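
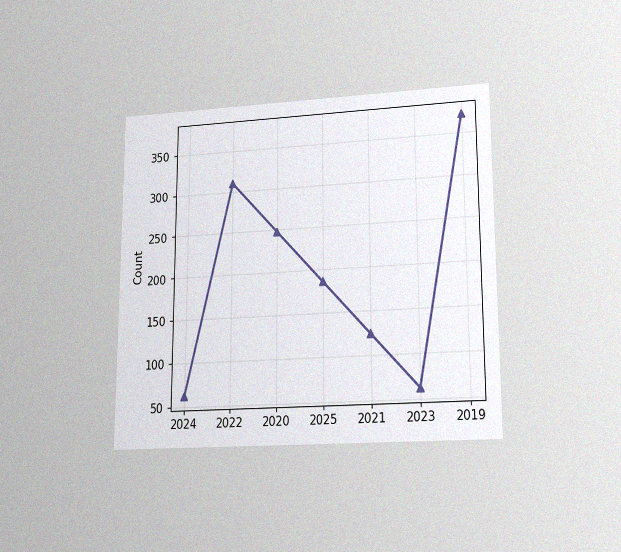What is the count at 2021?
The chart is viewed at a slight angle, with some photo noise. At 2021, the line is at 124.

124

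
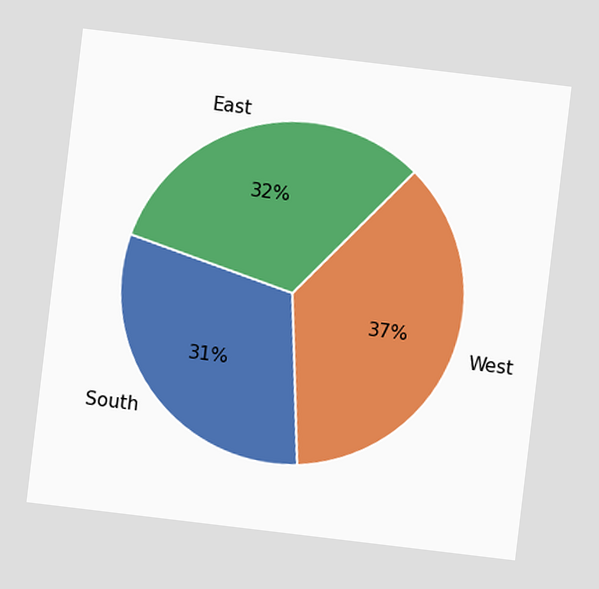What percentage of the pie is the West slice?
The chart is tilted about 7° clockwise. The West slice takes up 37% of the pie.

37%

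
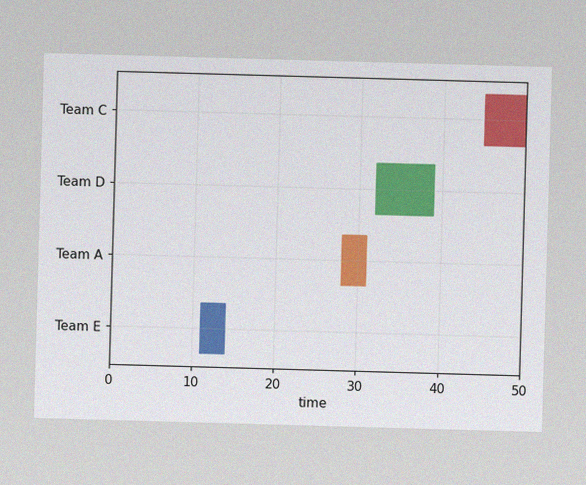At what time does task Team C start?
45

The image has some photo noise and uneven lighting. The Team C bar begins at t=45.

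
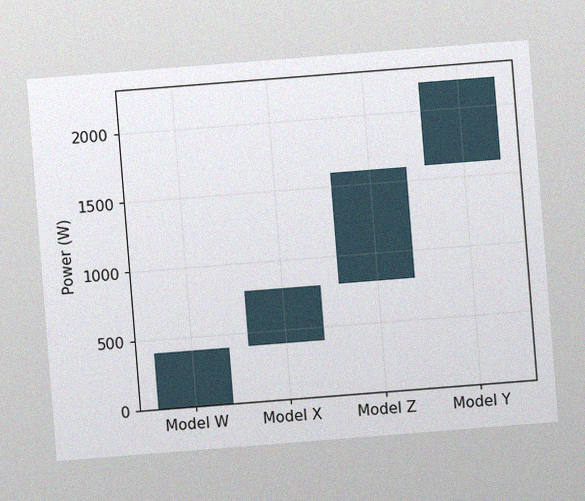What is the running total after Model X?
800W

The chart is tilted about 4° counter-clockwise, with some photo noise. After Model X the running total reaches 800W.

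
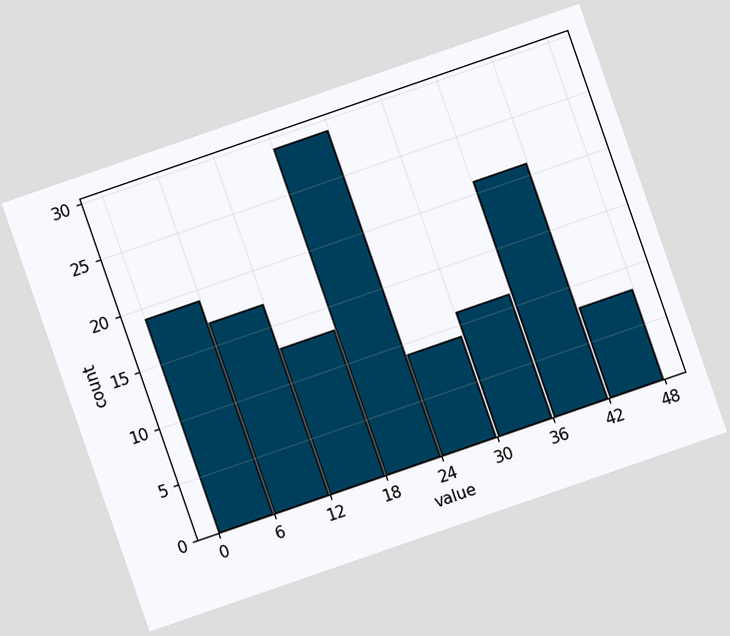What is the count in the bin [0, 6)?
The chart is tilted about 19° counter-clockwise. The [0, 6) bin has height 19.

19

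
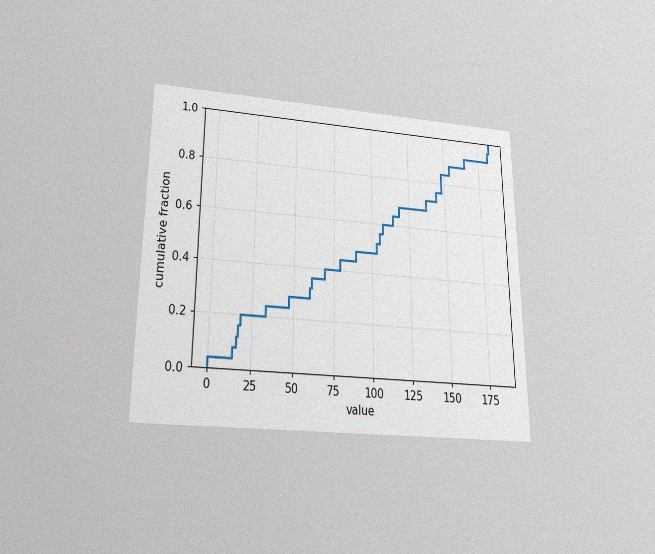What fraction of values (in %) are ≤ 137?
72%

The chart is viewed slightly from below, with some photo noise. At x=137 the ECDF step is at 72%.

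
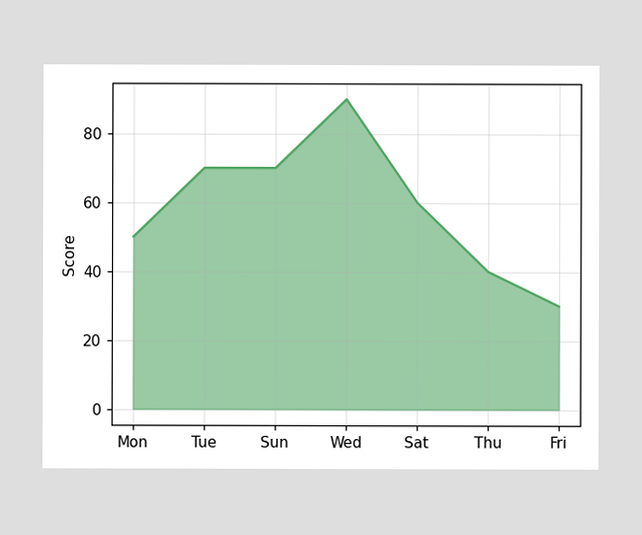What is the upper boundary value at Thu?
40

At Thu the upper boundary is at 40.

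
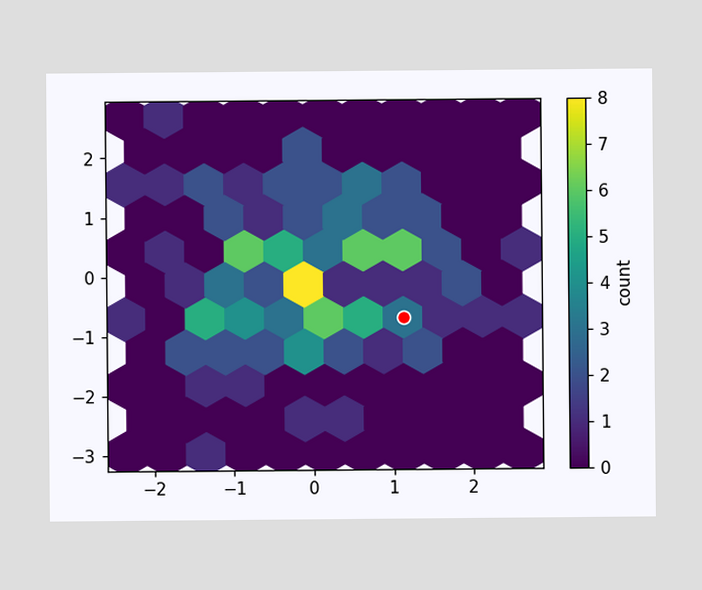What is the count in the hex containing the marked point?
3

The marked hex reads 3 on the colorbar.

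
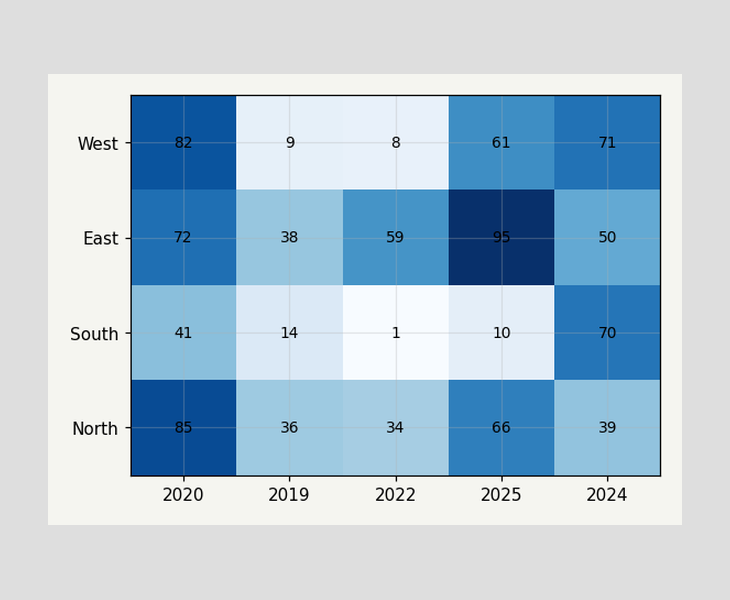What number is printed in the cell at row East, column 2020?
72

The (East, 2020) cell reads 72.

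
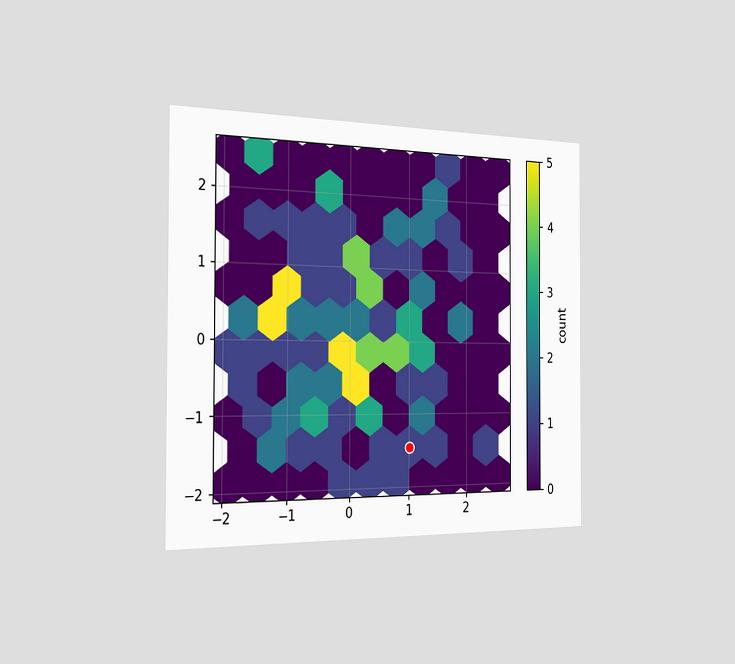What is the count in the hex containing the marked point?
1

The chart is viewed slightly from the left. The marked hex reads 1 on the colorbar.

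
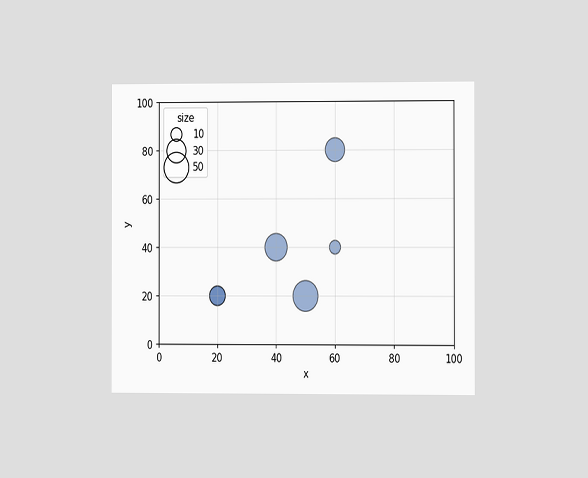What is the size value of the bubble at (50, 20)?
The chart is viewed slightly from the right. Matching the bubble at (50, 20) against the size legend gives 50.

50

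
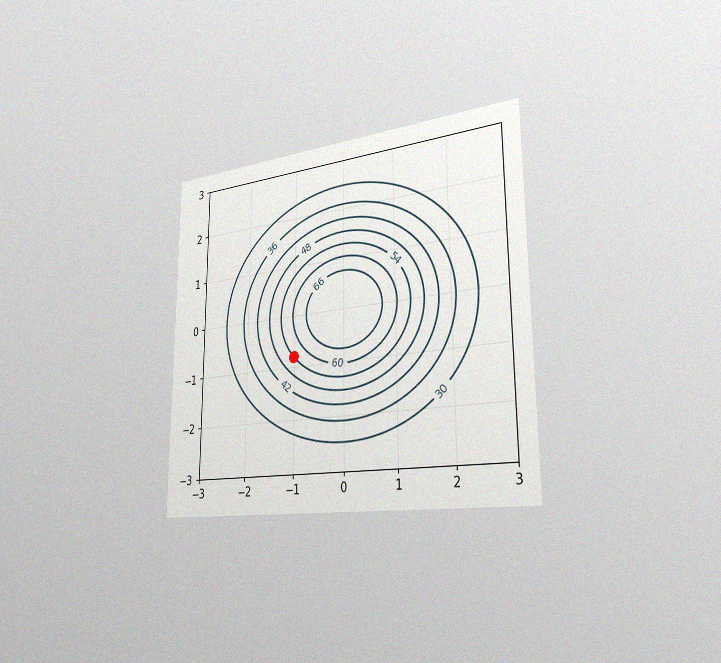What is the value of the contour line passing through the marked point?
54

The chart is viewed slightly from the right, with some photo noise. The marked point sits on the contour labelled 54.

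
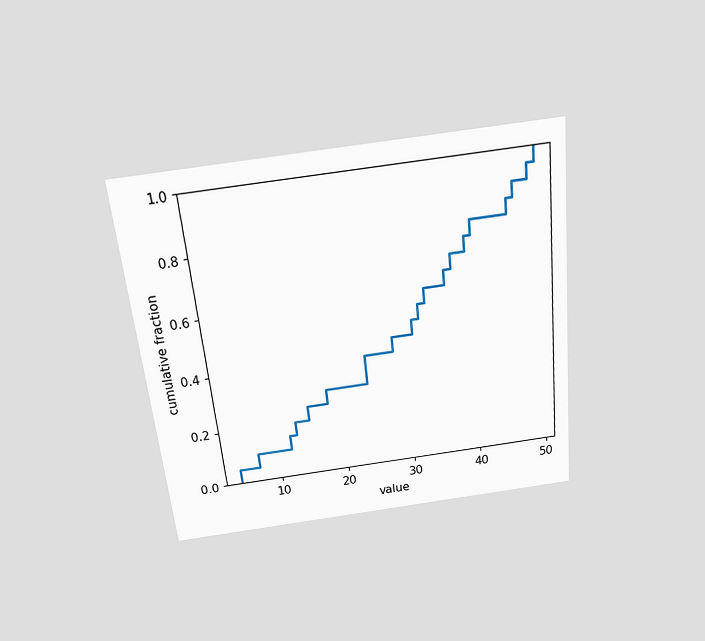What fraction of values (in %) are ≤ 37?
70%

The chart is tilted about 6° counter-clockwise and viewed slightly from above. At x=37 the ECDF step is at 70%.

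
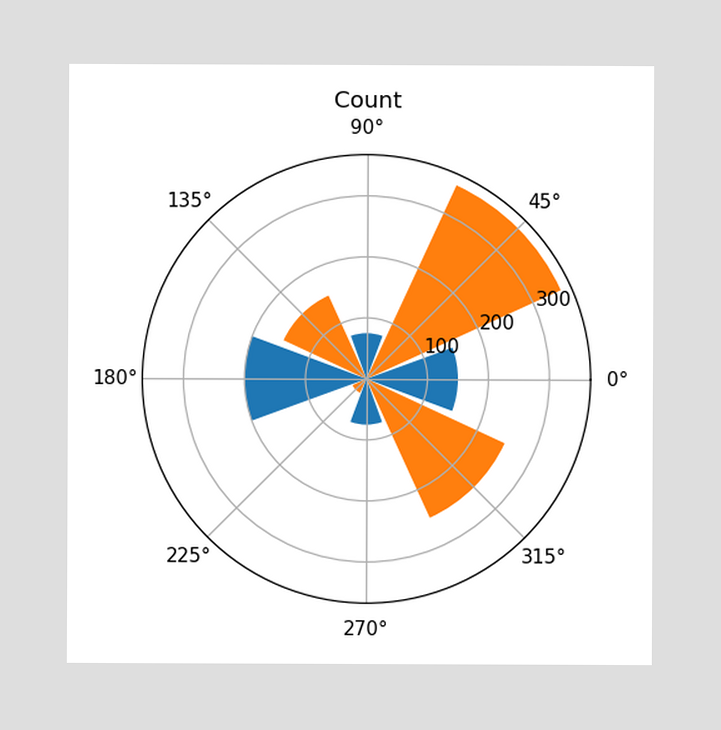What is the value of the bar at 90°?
The bar at 90° reaches 75 on the radial axis.

75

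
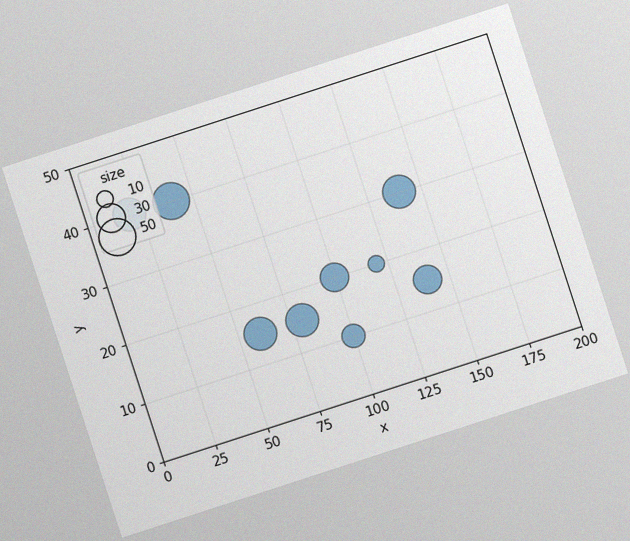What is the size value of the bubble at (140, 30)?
The chart is tilted about 18° counter-clockwise, with some photo noise. Matching the bubble at (140, 30) against the size legend gives 40.

40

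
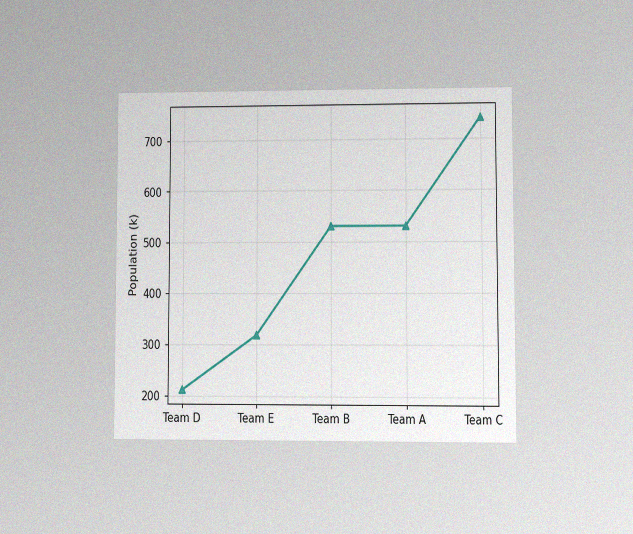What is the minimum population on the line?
The chart is viewed at a slight angle, with some photo noise. The lowest point is at Team D, and reading across to the y-axis gives 212k.

212k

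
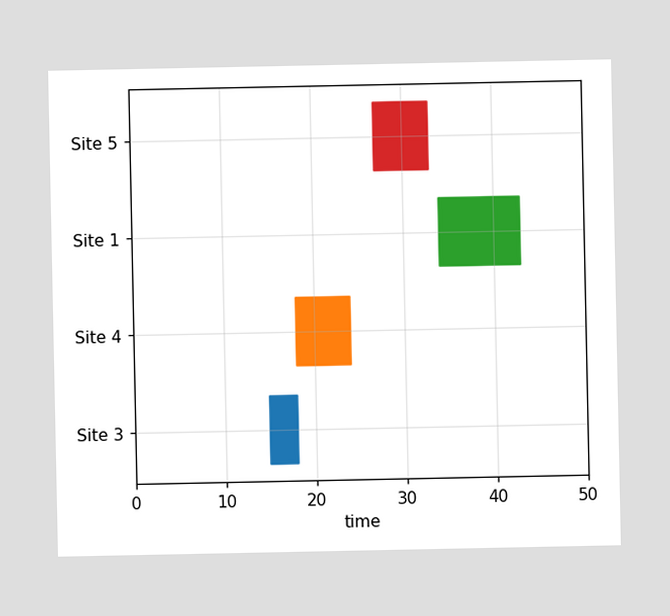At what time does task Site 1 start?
The Site 1 bar begins at t=34.

34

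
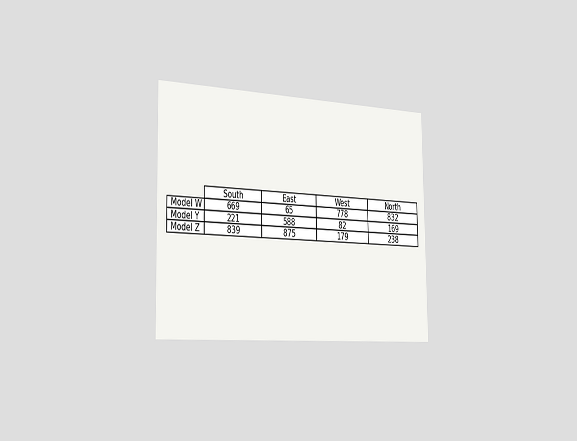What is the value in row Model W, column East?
65

The chart is viewed slightly from the left. The (Model W, East) cell reads 65.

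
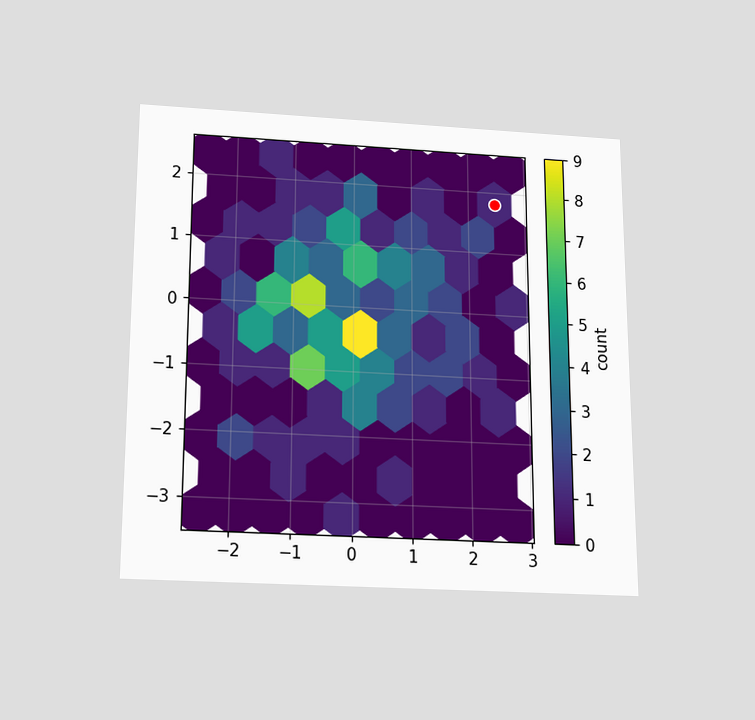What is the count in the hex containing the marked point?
1

The chart is viewed slightly from below. The marked hex reads 1 on the colorbar.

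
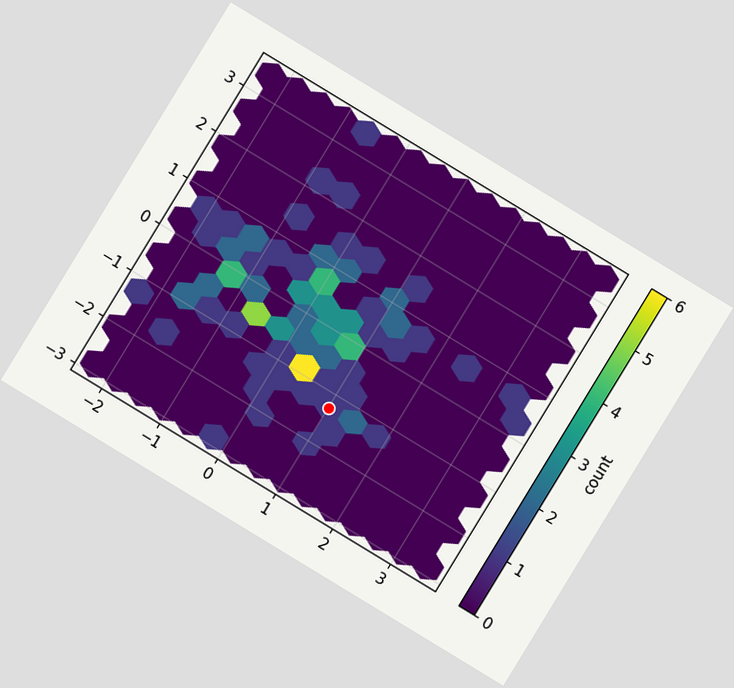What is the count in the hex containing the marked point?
1

The chart is tilted about 31° clockwise. The marked hex reads 1 on the colorbar.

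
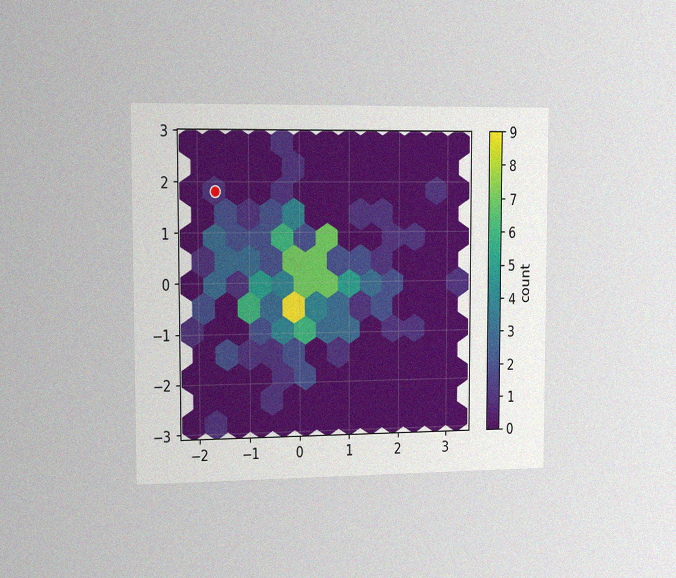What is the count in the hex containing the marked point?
1

The chart is viewed slightly from the left, with some photo noise. The marked hex reads 1 on the colorbar.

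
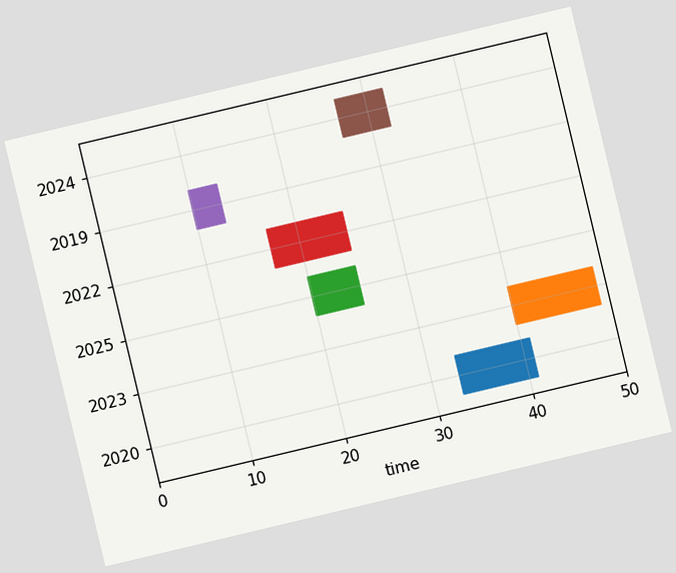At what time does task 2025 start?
The chart is tilted about 13° counter-clockwise. The 2025 bar begins at t=20.

20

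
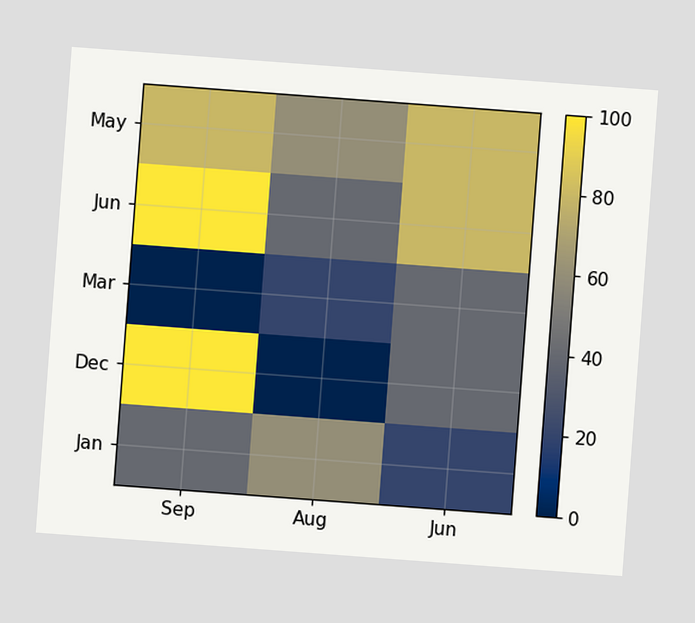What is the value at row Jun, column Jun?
The chart is tilted about 4° clockwise. Matching cell (Jun, Jun) against the colorbar gives 80.

80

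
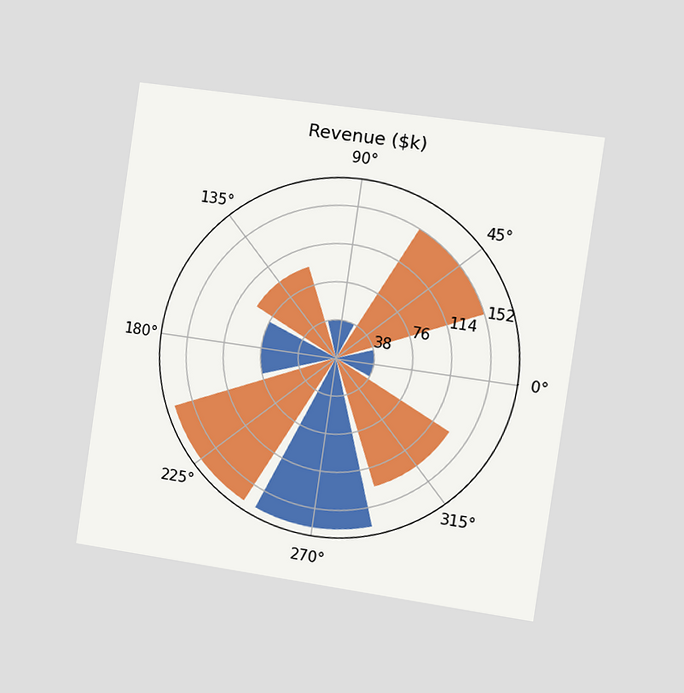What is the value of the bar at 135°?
The chart is tilted about 8° clockwise and viewed slightly from the right. The bar at 135° reaches $95k on the radial axis.

$95k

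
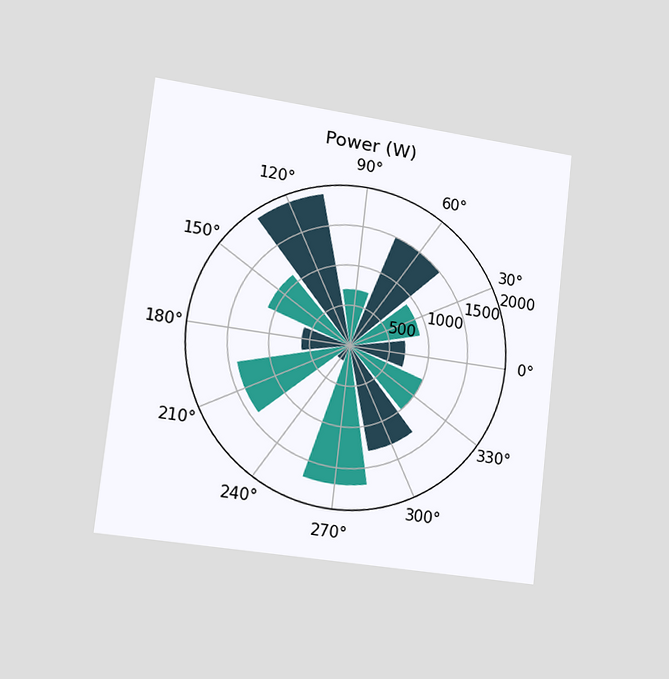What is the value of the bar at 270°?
1700W

The chart is tilted about 6° clockwise and viewed slightly from the left. The bar at 270° reaches 1700W on the radial axis.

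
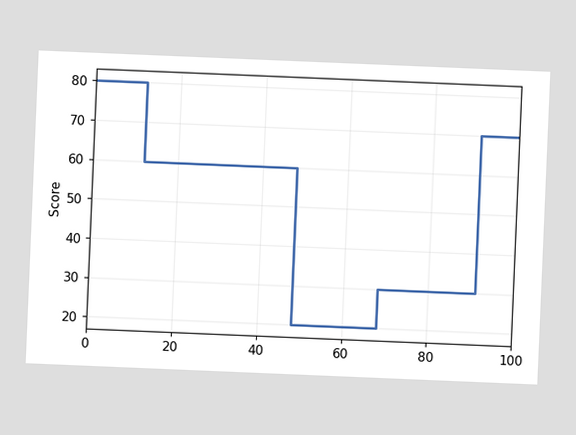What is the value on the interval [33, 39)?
The chart is tilted about 2° clockwise. On [33, 39) the step sits at 60.

60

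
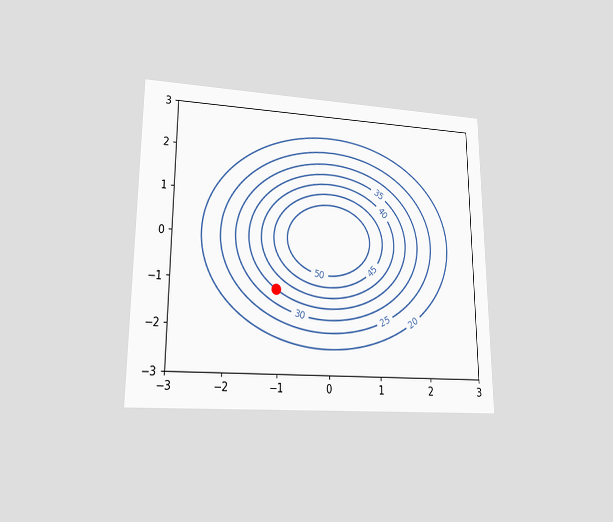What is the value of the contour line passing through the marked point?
The chart is viewed at a slight angle. The marked point sits on the contour labelled 35.

35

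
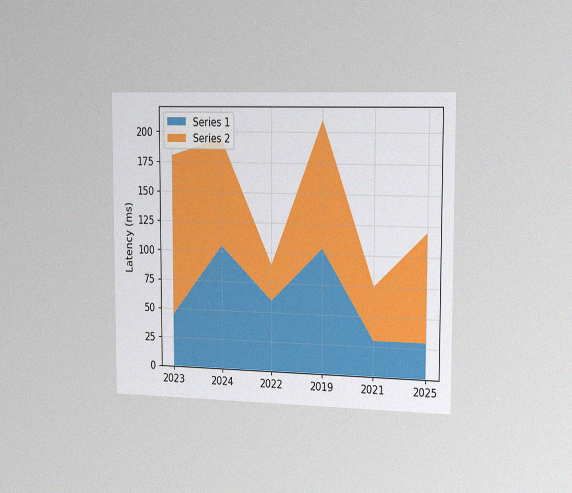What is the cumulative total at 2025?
120ms

The chart is viewed slightly from the right, with some photo noise. The stacked total at 2025 reaches 120ms.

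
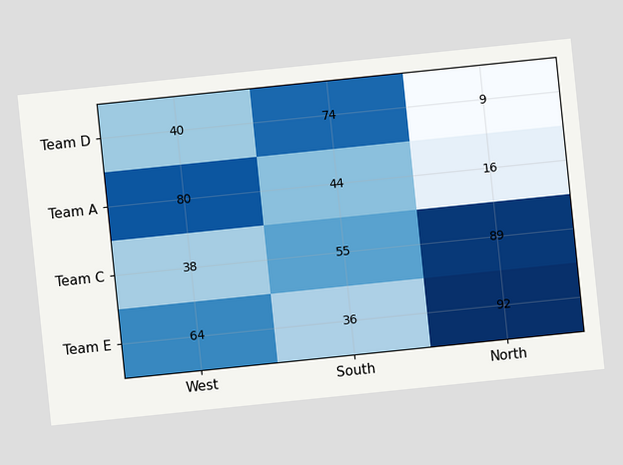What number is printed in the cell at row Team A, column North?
The chart is tilted about 6° counter-clockwise. The (Team A, North) cell reads 16.

16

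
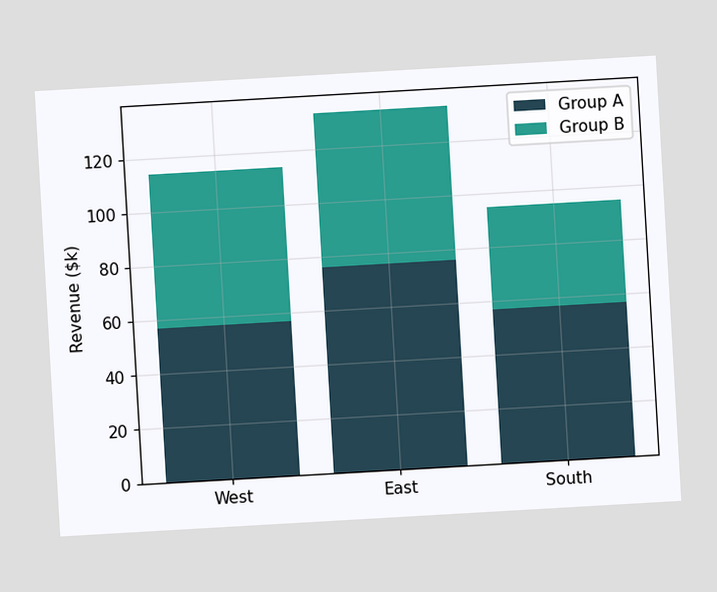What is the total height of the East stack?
The chart is tilted about 3° counter-clockwise. The East stack's top reaches $133k on the y-axis.

$133k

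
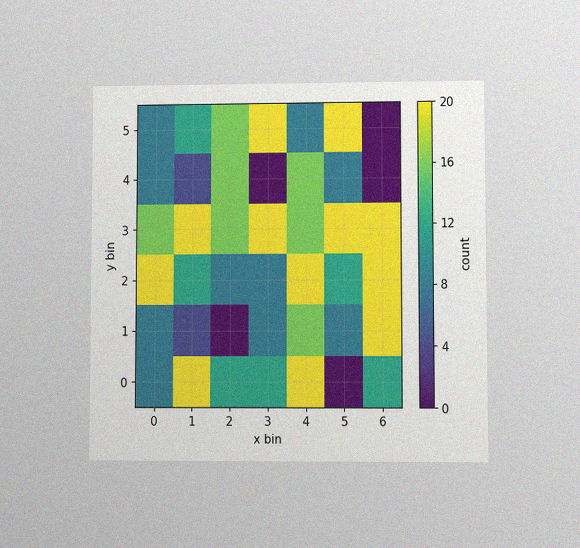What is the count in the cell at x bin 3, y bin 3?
The chart is viewed at a slight angle, with some photo noise. Matching the cell (3, 3) against the colorbar gives 20.

20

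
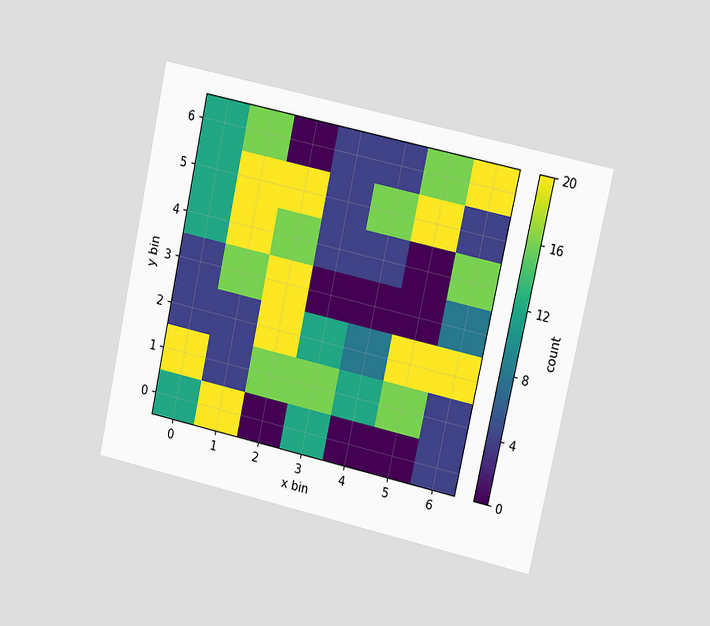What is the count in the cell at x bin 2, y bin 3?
The chart is tilted about 12° clockwise and viewed slightly from the right. Matching the cell (2, 3) against the colorbar gives 20.

20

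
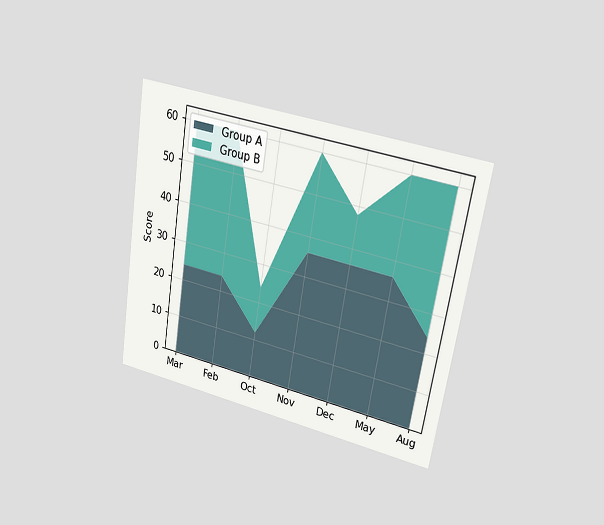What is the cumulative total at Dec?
48

The chart is tilted about 9° clockwise and viewed at a slight angle. The stacked total at Dec reaches 48.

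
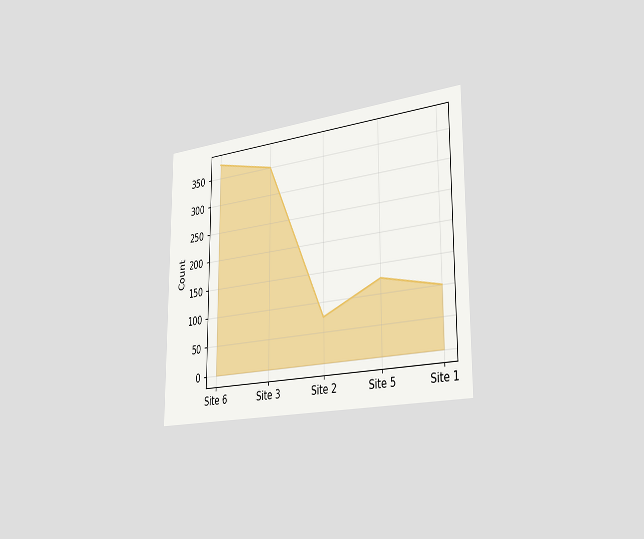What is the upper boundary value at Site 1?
100

The chart is viewed slightly from the right. At Site 1 the upper boundary is at 100.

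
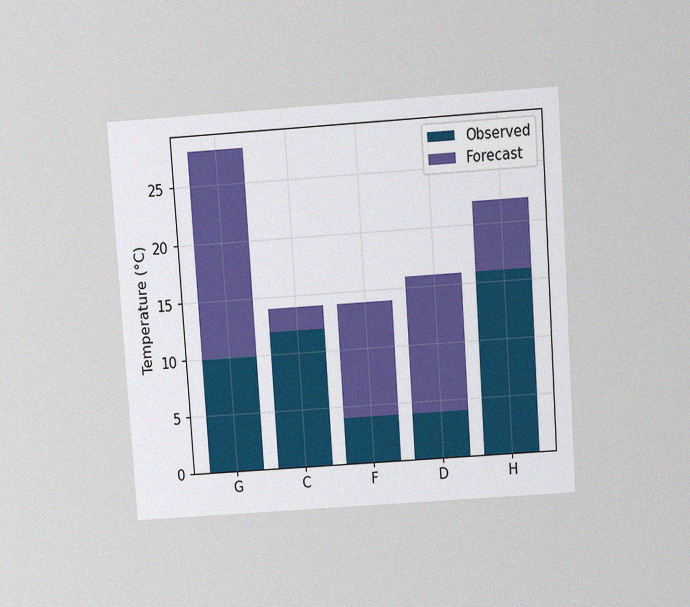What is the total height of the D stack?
16°C

The chart is tilted about 4° counter-clockwise and viewed slightly from above, with some photo noise. The D stack's top reaches 16°C on the y-axis.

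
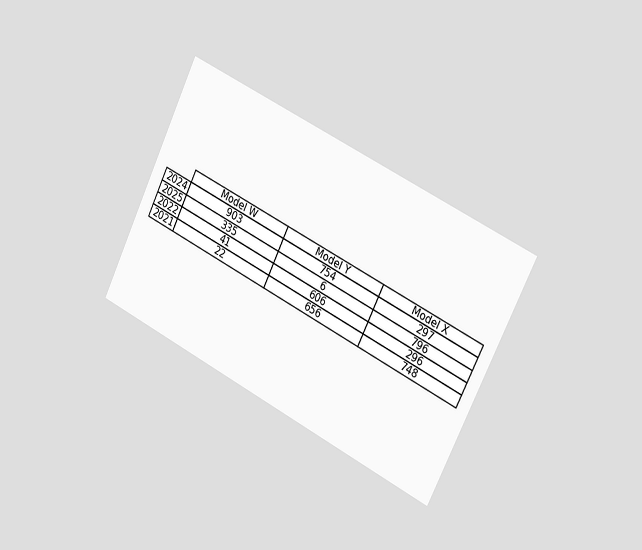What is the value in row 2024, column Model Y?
The chart is tilted about 26° clockwise and viewed slightly from the right. The (2024, Model Y) cell reads 754.

754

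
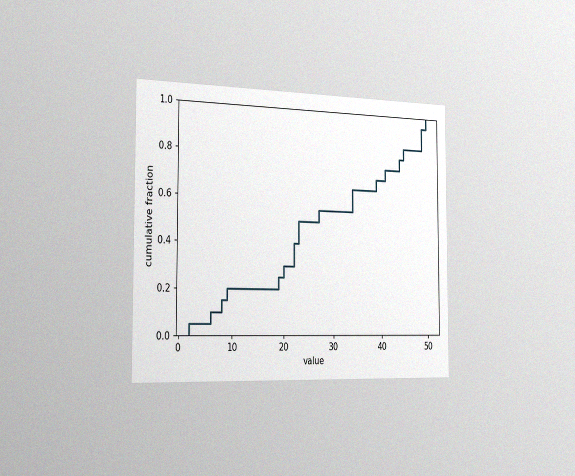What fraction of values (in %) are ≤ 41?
The chart is viewed slightly from the left, with some photo noise. At x=41 the ECDF step is at 75%.

75%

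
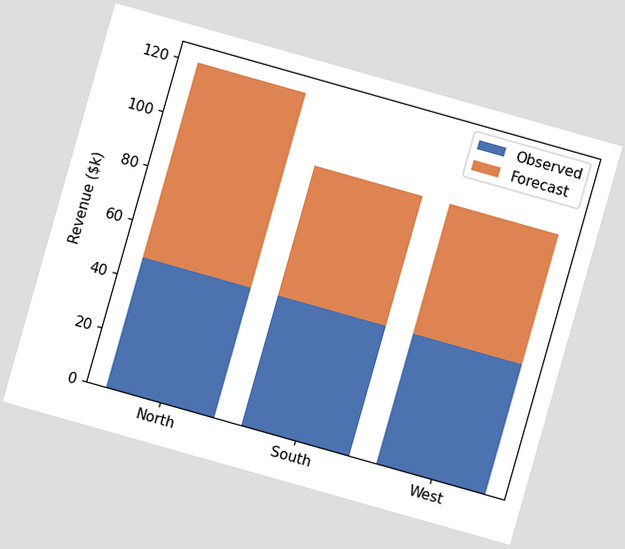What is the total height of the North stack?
The chart is tilted about 16° clockwise. The North stack's top reaches $120k on the y-axis.

$120k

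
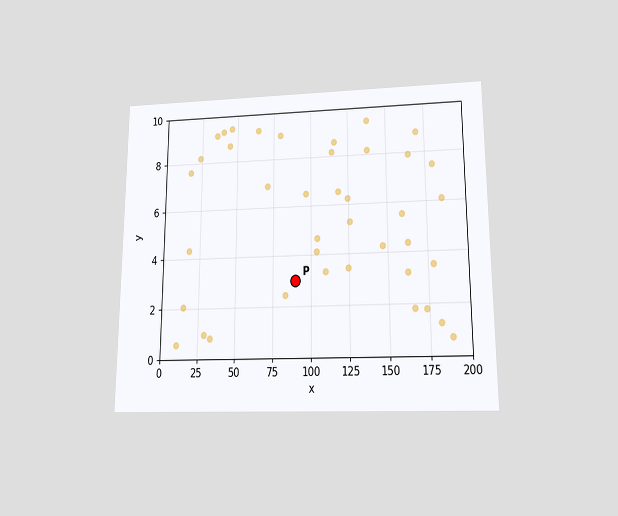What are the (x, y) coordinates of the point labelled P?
(90, 3)

The chart is viewed slightly from below. Following the gridlines from P to each axis, P sits at (90, 3).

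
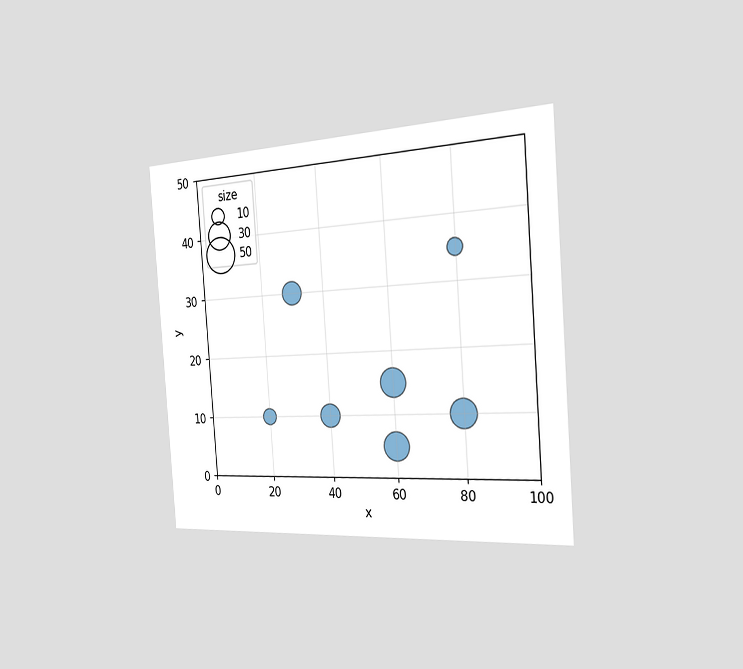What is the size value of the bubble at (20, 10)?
The chart is tilted about 4° counter-clockwise and viewed slightly from the right. Matching the bubble at (20, 10) against the size legend gives 10.

10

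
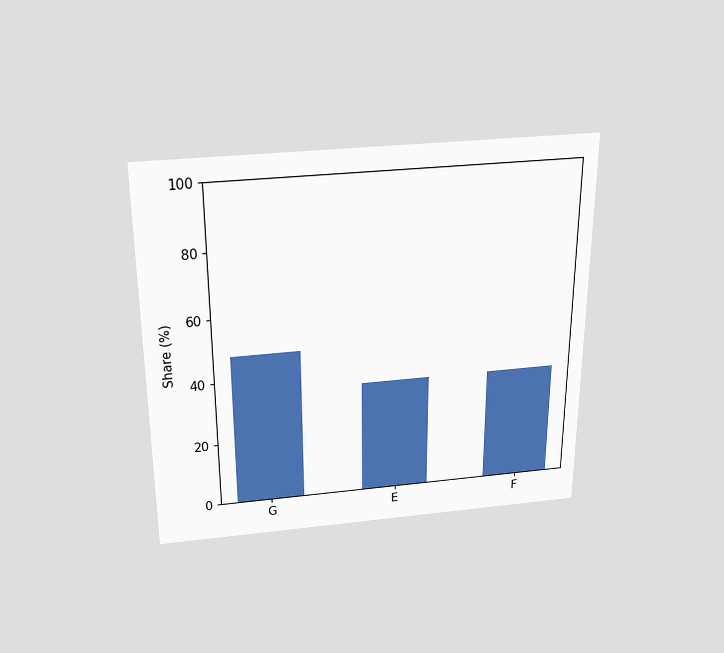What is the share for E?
36%

The chart is viewed slightly from above. Reading along the chart's y-axis, the E bar reaches 36%.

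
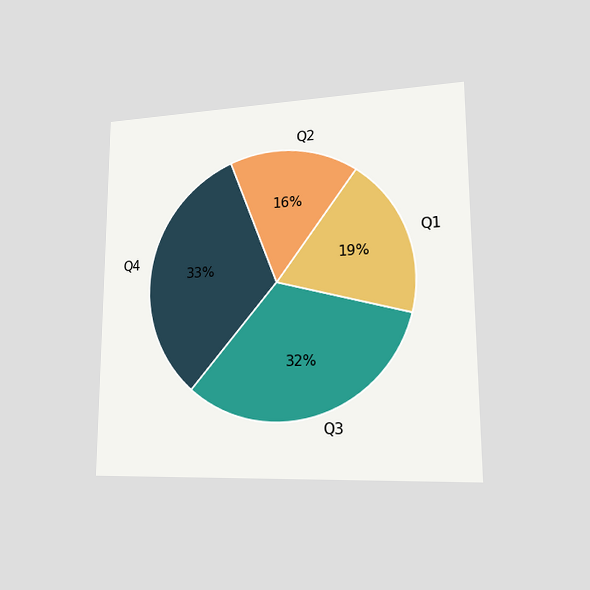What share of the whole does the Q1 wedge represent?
19%

The chart is viewed slightly from the right. The Q1 slice takes up 19% of the pie.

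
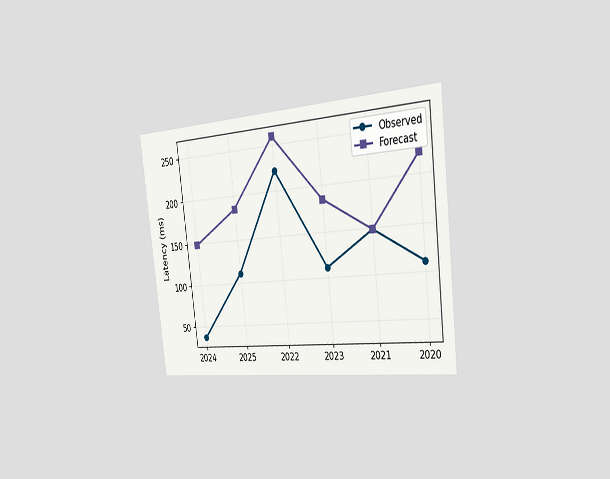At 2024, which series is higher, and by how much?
Forecast, by 111ms

The chart is tilted about 7° counter-clockwise and viewed slightly from the right. At 2024, Forecast sits above the other line by 111ms.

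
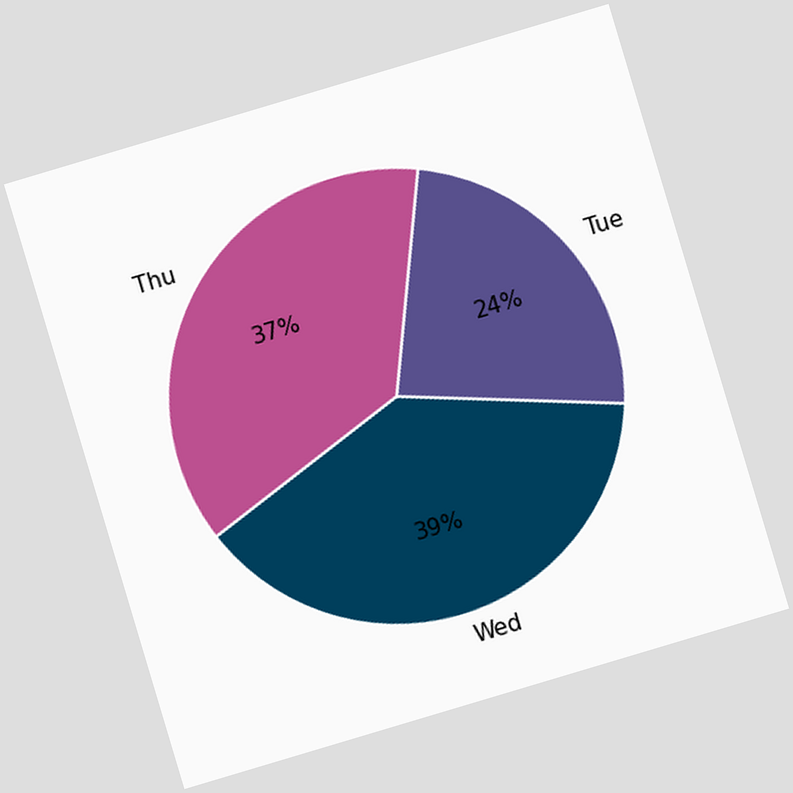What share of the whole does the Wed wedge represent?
The chart is tilted about 17° counter-clockwise. The Wed slice takes up 39% of the pie.

39%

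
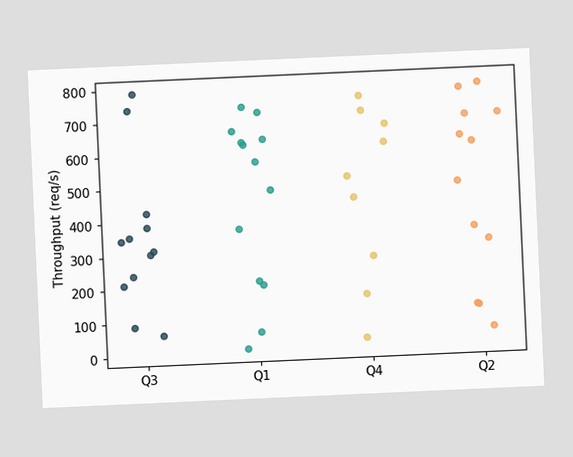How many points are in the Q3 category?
12

The chart is tilted about 3° counter-clockwise. Counting the markers in the Q3 column gives 12.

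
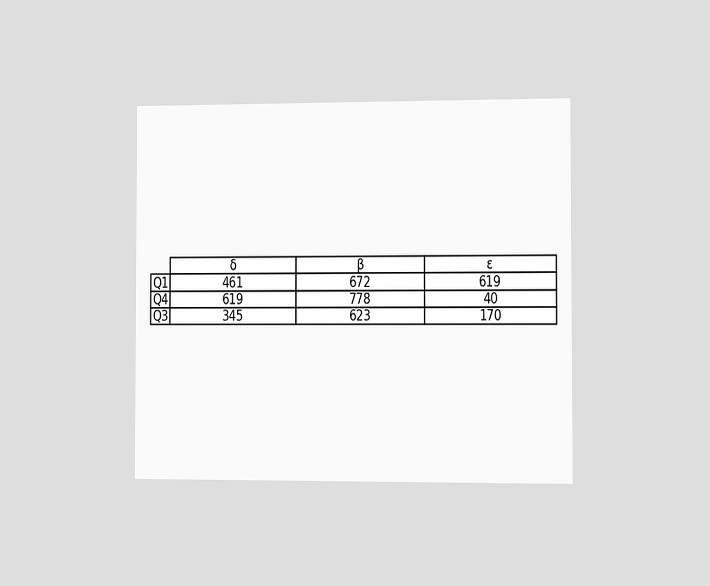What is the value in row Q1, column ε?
The chart is viewed slightly from the right. The (Q1, ε) cell reads 619.

619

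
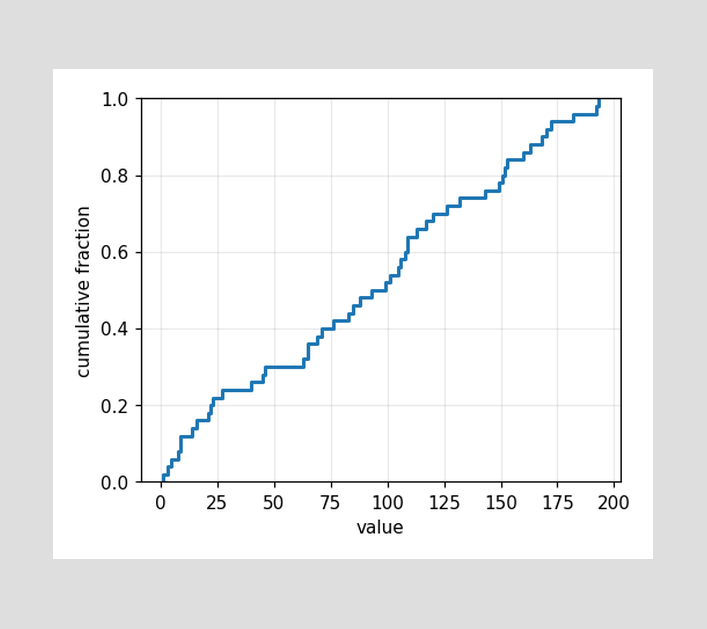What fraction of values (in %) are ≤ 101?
54%

At x=101 the ECDF step is at 54%.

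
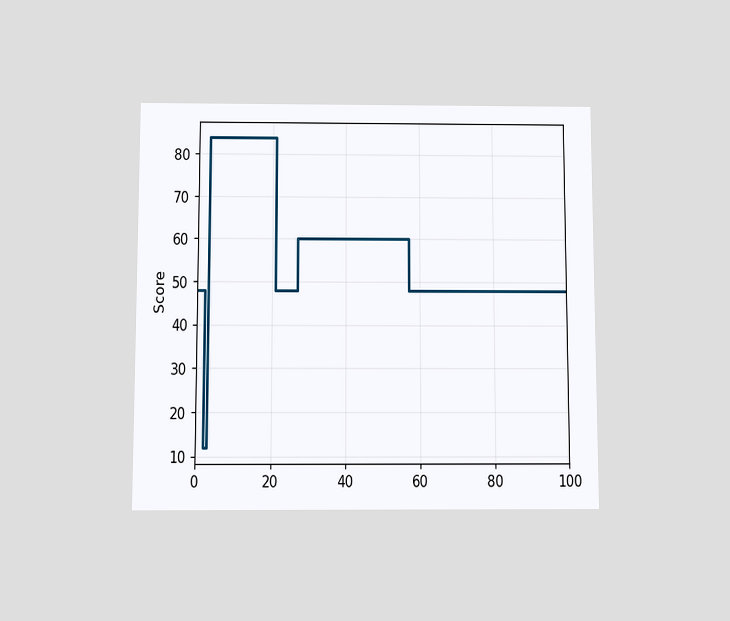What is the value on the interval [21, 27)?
The chart is viewed slightly from below. On [21, 27) the step sits at 48.

48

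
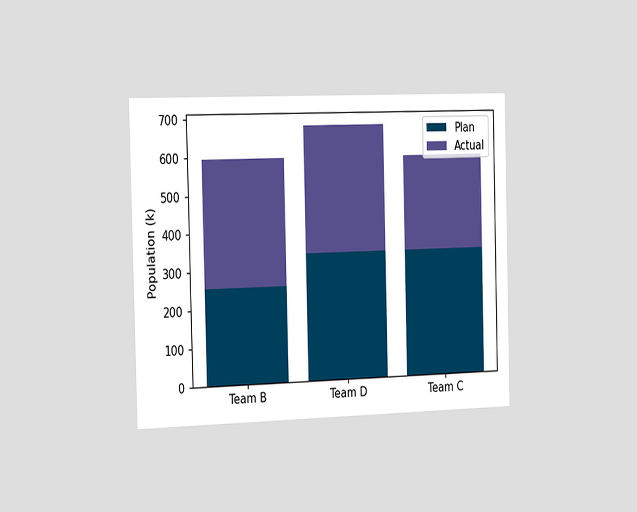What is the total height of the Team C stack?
The chart is viewed slightly from the left. The Team C stack's top reaches 595k on the y-axis.

595k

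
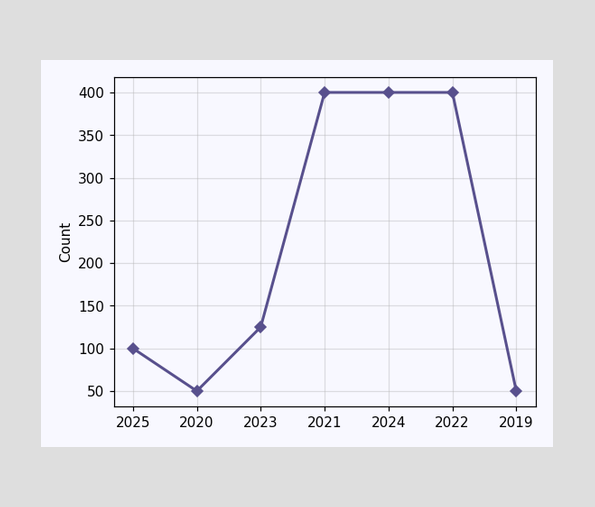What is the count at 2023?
125

At 2023, the line is at 125.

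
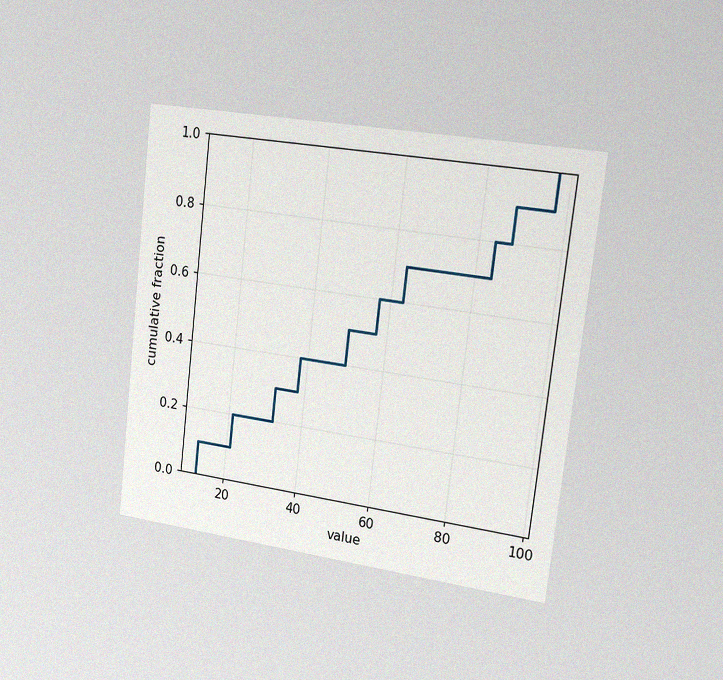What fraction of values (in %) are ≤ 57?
60%

The chart is tilted about 7° clockwise and viewed slightly from the right, with some photo noise. At x=57 the ECDF step is at 60%.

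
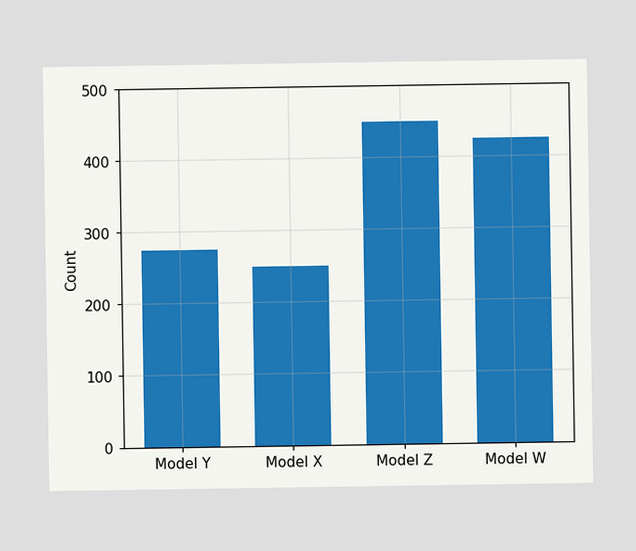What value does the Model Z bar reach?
450

Reading along the chart's y-axis, the Model Z bar reaches 450.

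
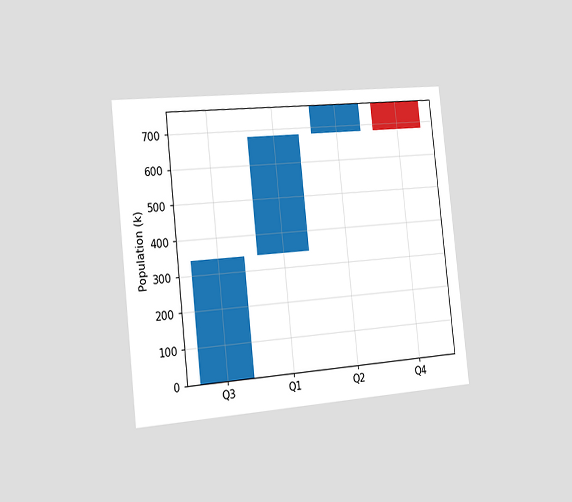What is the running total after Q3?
The chart is tilted about 6° counter-clockwise and viewed slightly from the left. After Q3 the running total reaches 340k.

340k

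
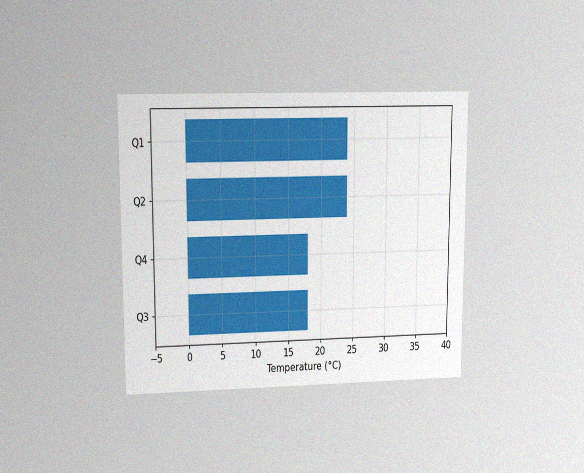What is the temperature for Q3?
The chart is viewed at a slight angle, with some photo noise. Reading along the chart's x-axis, the Q3 bar reaches 18°C.

18°C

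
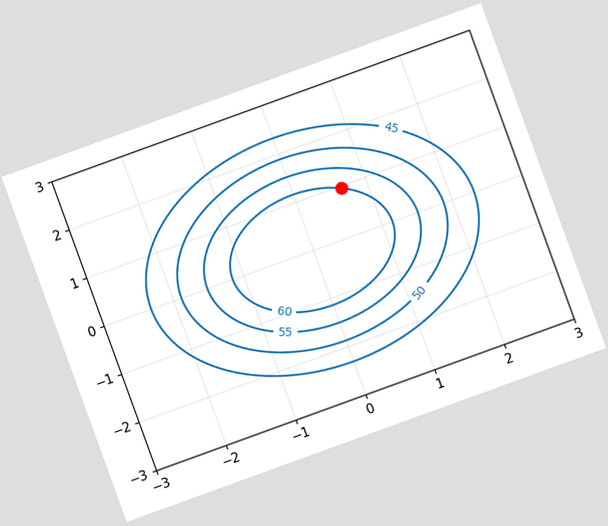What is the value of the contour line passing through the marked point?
60

The chart is tilted about 20° counter-clockwise. The marked point sits on the contour labelled 60.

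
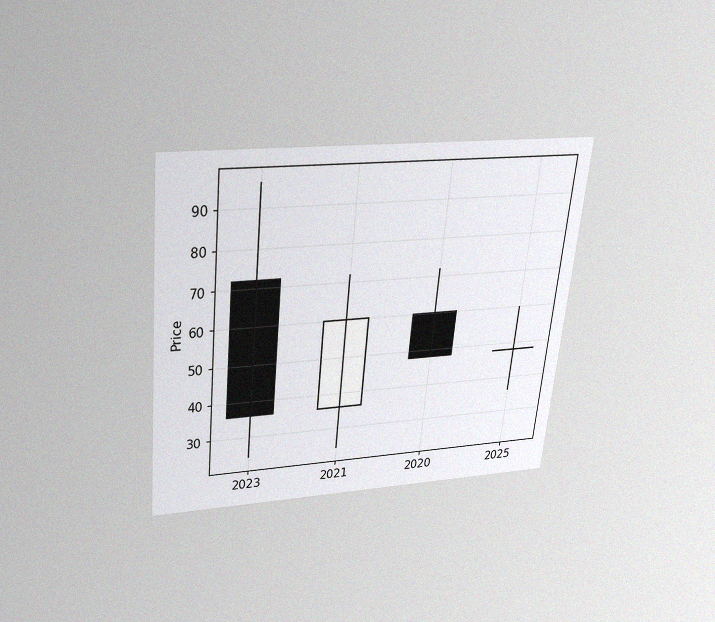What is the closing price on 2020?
The chart is tilted about 6° clockwise and viewed slightly from above, with some photo noise. The 2020 candle closes at 48.

48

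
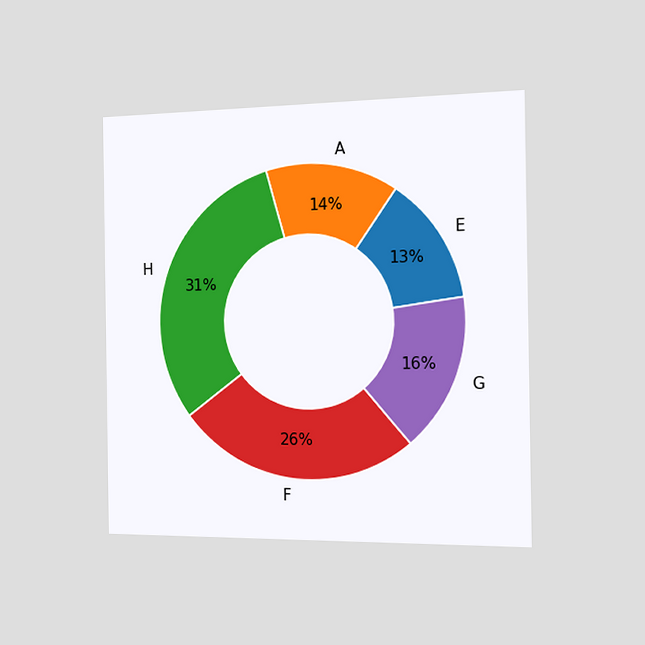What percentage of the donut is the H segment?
The chart is viewed slightly from the right. The H segment takes up 31% of the ring.

31%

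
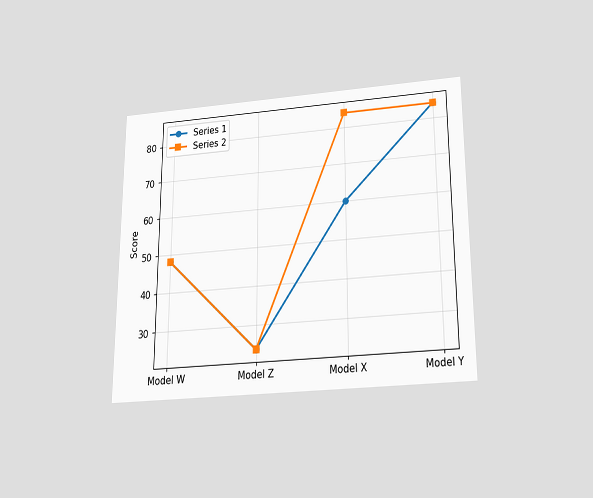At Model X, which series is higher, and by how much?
Series 2, by 24

The chart is viewed slightly from below. At Model X, Series 2 sits above the other line by 24.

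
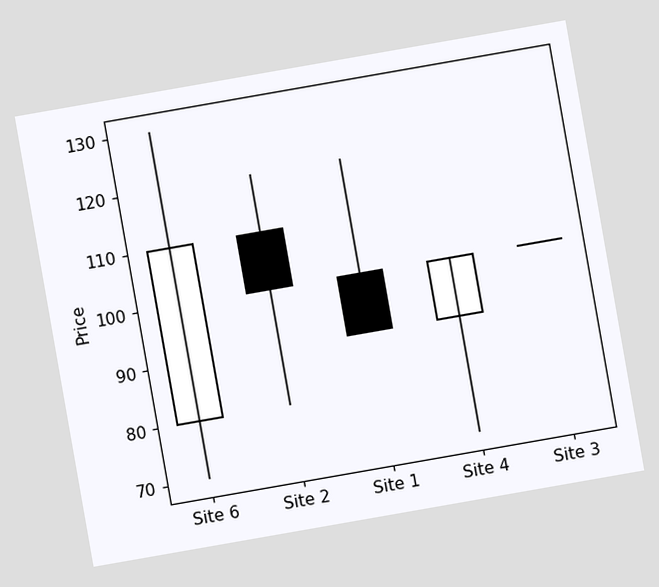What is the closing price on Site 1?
90

The chart is tilted about 10° counter-clockwise. The Site 1 candle closes at 90.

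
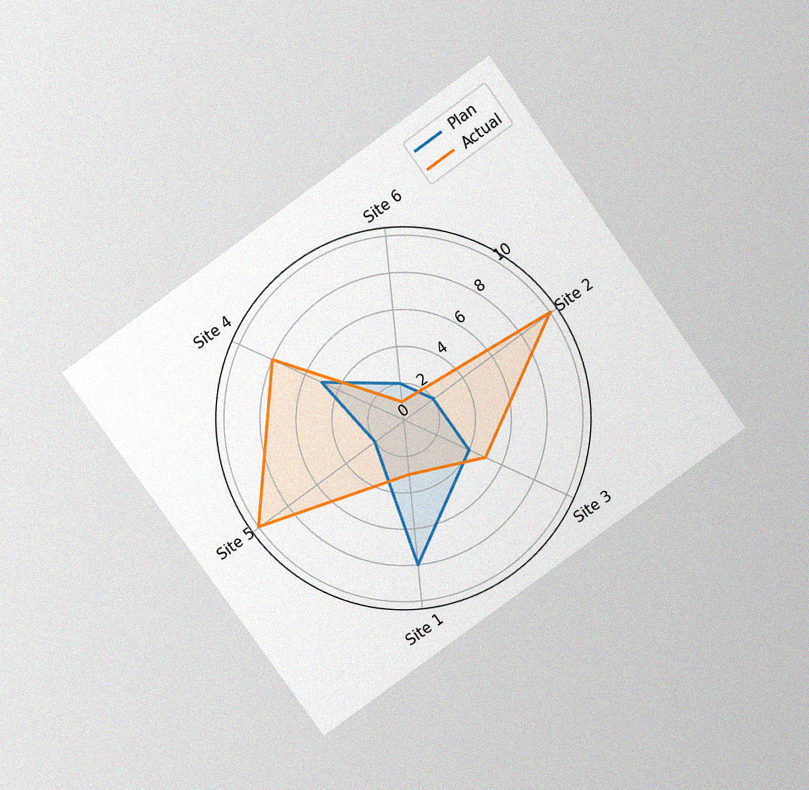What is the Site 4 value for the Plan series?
5

The chart is tilted about 36° counter-clockwise and viewed slightly from above, with some photo noise. On the Site 4 axis, Plan reaches 5.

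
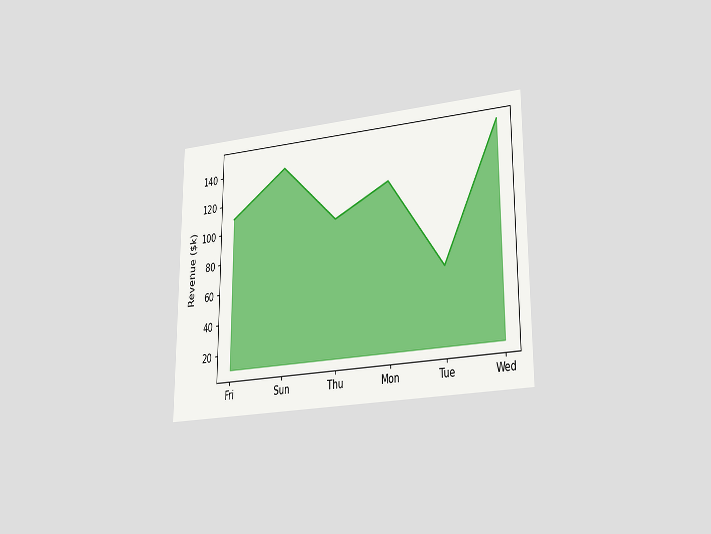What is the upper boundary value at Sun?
$140k

The chart is viewed at a slight angle. At Sun the upper boundary is at $140k.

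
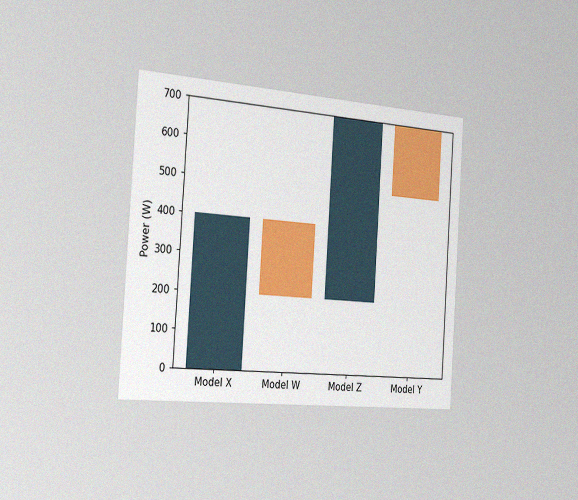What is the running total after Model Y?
The chart is tilted about 4° clockwise and viewed slightly from the left, with some photo noise. After Model Y the running total reaches 500W.

500W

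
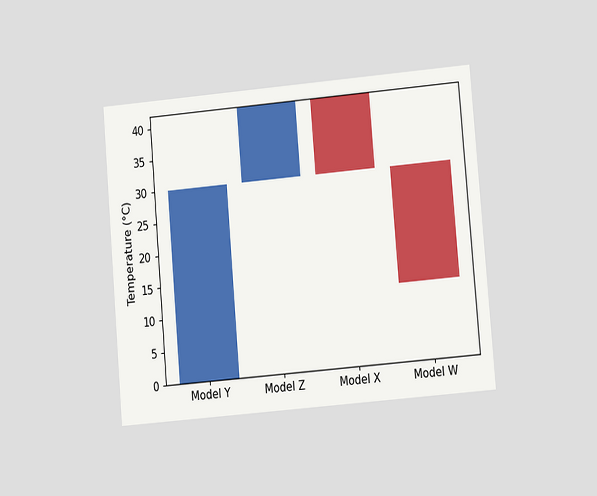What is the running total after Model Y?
30°C

The chart is tilted about 5° counter-clockwise and viewed at a slight angle. After Model Y the running total reaches 30°C.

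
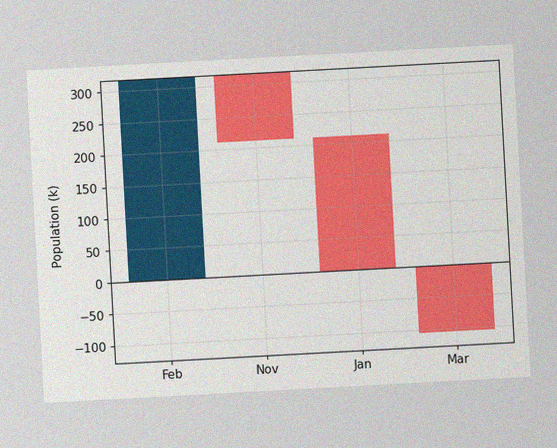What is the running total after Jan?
0k

The chart is tilted about 3° counter-clockwise, with some photo noise. After Jan the running total reaches 0k.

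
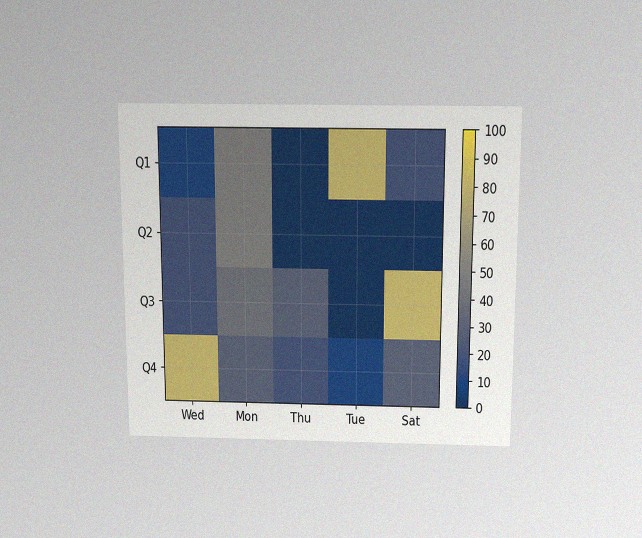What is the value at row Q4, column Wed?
80

The chart is viewed slightly from above, with some photo noise. Matching cell (Q4, Wed) against the colorbar gives 80.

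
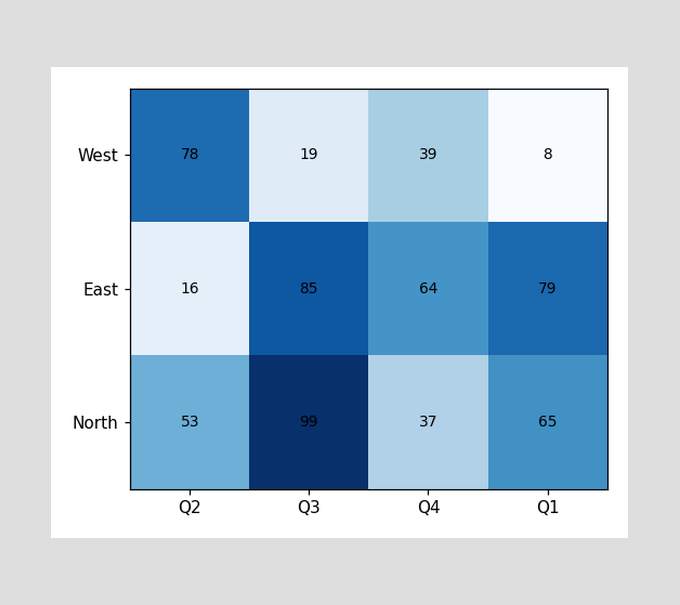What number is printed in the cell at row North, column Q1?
65

The (North, Q1) cell reads 65.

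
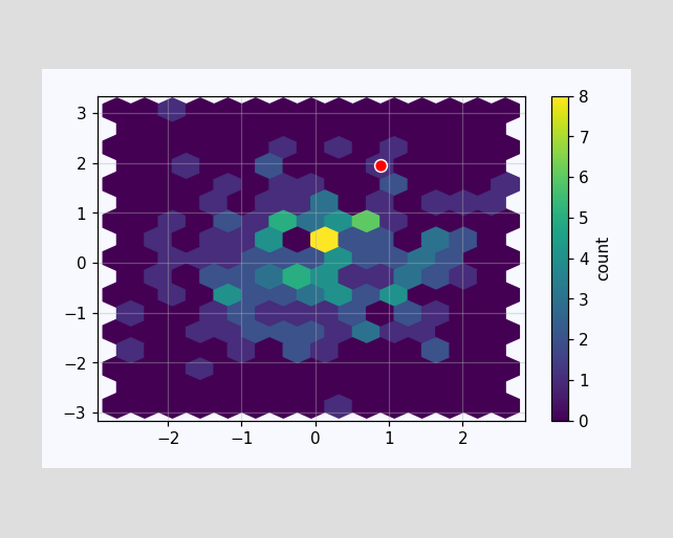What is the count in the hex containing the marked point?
1

The marked hex reads 1 on the colorbar.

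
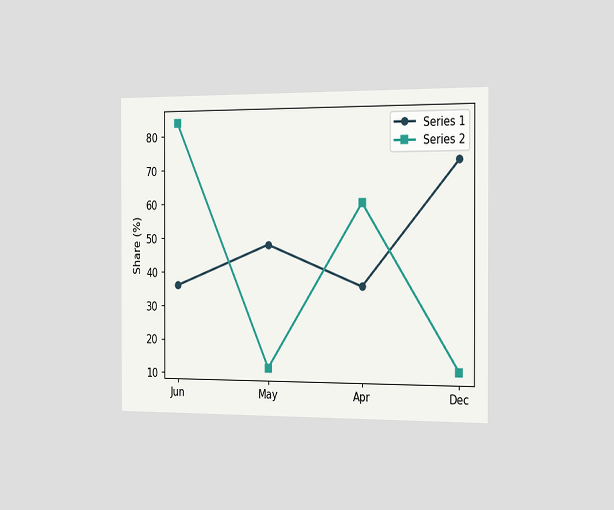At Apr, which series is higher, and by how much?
Series 2, by 24%

The chart is viewed slightly from the right. At Apr, Series 2 sits above the other line by 24%.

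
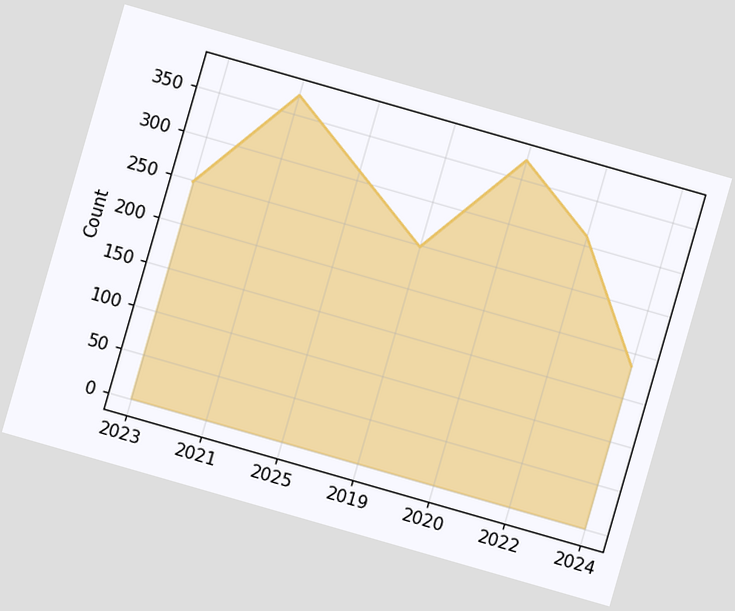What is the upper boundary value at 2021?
The chart is tilted about 16° clockwise. At 2021 the upper boundary is at 372.

372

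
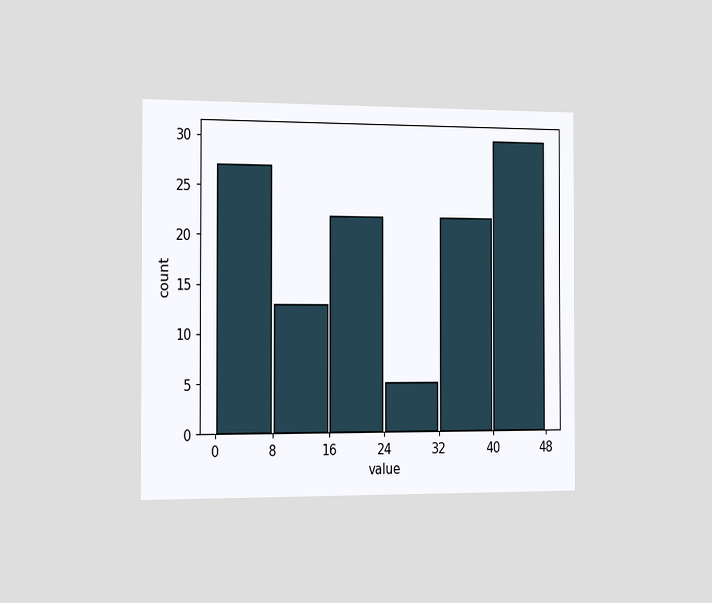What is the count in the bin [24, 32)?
The chart is viewed slightly from the left. The [24, 32) bin has height 5.

5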